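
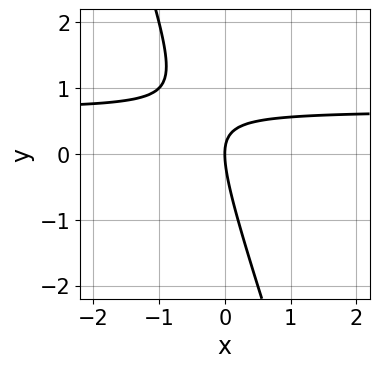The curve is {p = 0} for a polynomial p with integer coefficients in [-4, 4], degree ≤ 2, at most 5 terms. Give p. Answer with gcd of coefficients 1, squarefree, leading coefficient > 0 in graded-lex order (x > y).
3*x*y + y^2 - 2*x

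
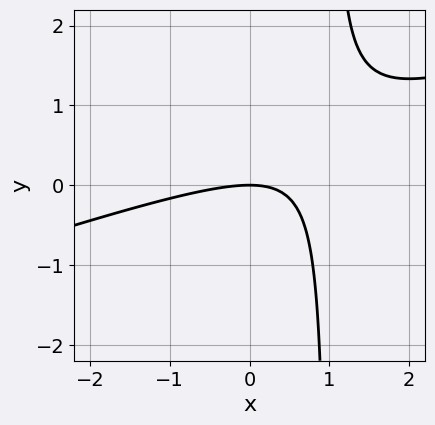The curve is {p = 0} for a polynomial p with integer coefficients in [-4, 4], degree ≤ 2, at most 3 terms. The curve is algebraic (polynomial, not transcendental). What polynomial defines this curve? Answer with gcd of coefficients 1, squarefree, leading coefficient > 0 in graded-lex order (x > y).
1. The degree is 2 — no degree-1 curve has this shape.
2. Checking where it meets the axes: one x-axis crossing is at x = 0; it meets the y-axis at y = 0 (among the integer gridlines).
3. The integer polynomial consistent with all of this is the stated p.

x^2 - 3*x*y + 3*y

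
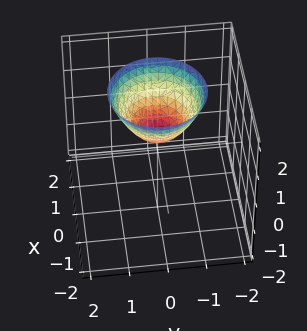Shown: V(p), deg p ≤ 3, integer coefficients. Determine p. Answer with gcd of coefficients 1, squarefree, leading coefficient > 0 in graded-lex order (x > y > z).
1. The degree is 2 — the shape is more complex than any degree-1 surface.
2. Symmetries: rotational symmetry about the z-axis ⇒ p depends on x, y only through x² + y².
3. Reading off the gridlines: it misses every integer gridline on the y-axis; a circular section at z = 2 has radius between 1 and 2; it misses every integer gridline on the x-axis.
4. These observations pin down the coefficients.

2*x^2 + 2*y^2 - 2*z + 1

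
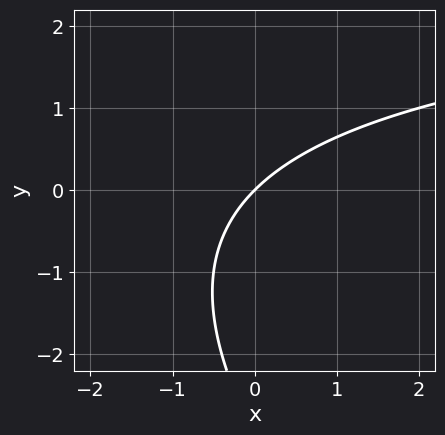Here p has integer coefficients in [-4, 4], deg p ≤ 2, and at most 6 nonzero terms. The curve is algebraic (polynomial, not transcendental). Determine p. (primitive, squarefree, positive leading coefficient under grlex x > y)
Degree: a generic line meets the curve in up to 2 points, so deg p = 2.
From the axis intercepts and sections: one x-axis crossing is at x = 0; it crosses the y-axis at the gridline y = 0.
Fitting integer coefficients to these (and the overall shape) gives p.

x*y + y^2 - 3*x + 3*y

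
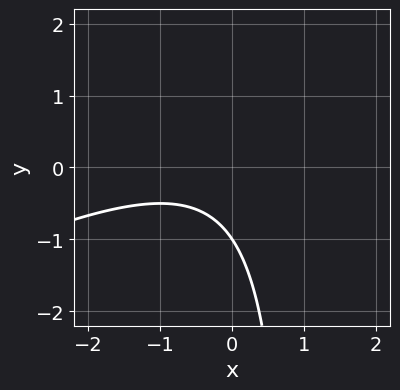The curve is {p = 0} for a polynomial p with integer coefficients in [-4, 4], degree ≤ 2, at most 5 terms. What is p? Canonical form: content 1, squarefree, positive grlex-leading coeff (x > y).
deg p = 2. No degree-1 curve has this shape.
Checking where it meets the axes: it meets the y-axis at y = -1 (among the integer gridlines); it misses every integer gridline on the x-axis.
Together with the visible shape, these determine p as stated.

x^2 - 2*x*y + x + 2*y + 2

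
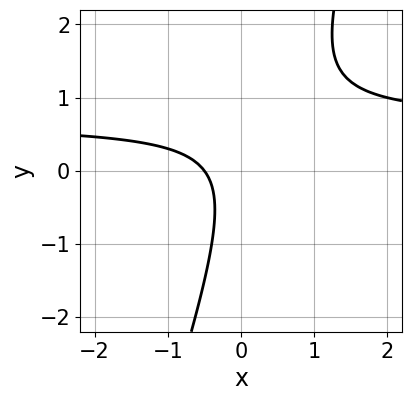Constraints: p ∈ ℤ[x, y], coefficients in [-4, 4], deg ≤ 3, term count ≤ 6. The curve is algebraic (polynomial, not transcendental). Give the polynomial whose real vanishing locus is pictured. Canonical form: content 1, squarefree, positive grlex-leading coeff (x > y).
(a) The degree is 2 — the shape is more complex than any degree-1 curve.
(b) Reading off the gridlines: the curve avoids every integer y-axis point in the box.
(c) Solving for integer coefficients yields p as stated.

3*x*y - y^2 - 2*x - 1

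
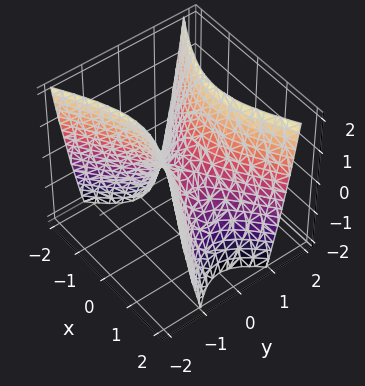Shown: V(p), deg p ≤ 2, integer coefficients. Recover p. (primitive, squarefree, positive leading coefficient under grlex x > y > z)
1. Degree: a hyperbolic paraboloid; a quadric, so deg p = 2.
2. Symmetries: it's symmetric under y → −y, forcing even powers of y; it's symmetric under x → −x, forcing even powers of x.
3. From the visible intercepts: it crosses the y-axis at the gridline y = 0; it crosses the z-axis at the gridline z = 0.
4. These observations pin down the coefficients.

x^2 - 2*y^2 + z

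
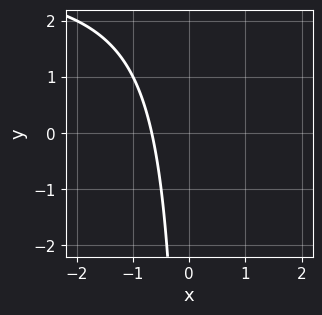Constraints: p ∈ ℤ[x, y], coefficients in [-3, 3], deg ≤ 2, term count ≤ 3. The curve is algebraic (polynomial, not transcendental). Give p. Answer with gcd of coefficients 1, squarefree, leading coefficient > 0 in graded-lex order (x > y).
(a) Degree: the shape is more complex than any degree-1 curve, so deg p = 2.
(b) From the axis intercepts and sections: it misses every integer gridline on the y-axis.
(c) Fitting integer coefficients to these (and the overall shape) gives p.

x*y - 3*x - 2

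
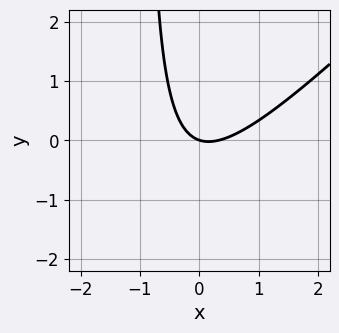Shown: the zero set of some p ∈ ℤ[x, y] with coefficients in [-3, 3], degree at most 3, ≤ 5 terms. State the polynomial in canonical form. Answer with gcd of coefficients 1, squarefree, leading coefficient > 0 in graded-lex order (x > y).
3*x^2 - 3*x*y - x - 3*y

1. The degree is 2 — no degree-1 curve has this shape.
2. Reading off the gridlines: it meets the y-axis at y = 0 (among the integer gridlines); one x-axis crossing is at x = 0.
3. These observations pin down the coefficients.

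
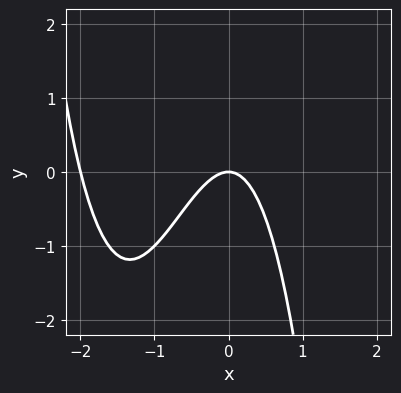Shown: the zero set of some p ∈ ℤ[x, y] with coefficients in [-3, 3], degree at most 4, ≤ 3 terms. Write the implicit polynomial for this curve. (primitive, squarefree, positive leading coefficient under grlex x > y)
x^3 + 2*x^2 + y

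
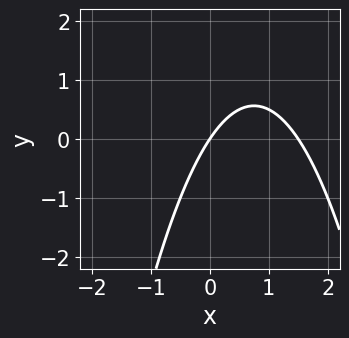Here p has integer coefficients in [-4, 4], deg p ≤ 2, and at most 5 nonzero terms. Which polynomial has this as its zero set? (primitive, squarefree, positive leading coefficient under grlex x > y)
deg p = 2. A generic line meets the curve in up to 2 points.
From the axis intercepts and sections: it crosses the y-axis at the gridline y = 0; it meets the x-axis at x = 0 (among the integer gridlines).
Solving for integer coefficients yields p as stated.

2*x^2 - 3*x + 2*y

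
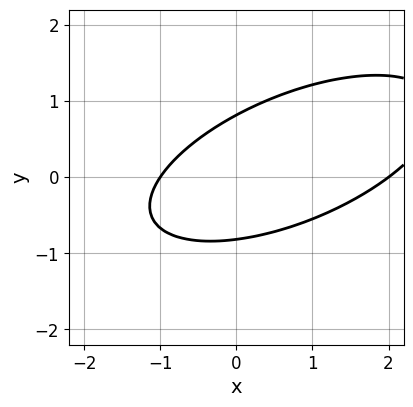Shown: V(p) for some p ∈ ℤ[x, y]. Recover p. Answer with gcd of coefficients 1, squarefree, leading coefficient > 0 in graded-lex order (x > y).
First, the degree is 2 — the shape is more complex than any degree-1 curve.
Then, from the visible intercepts: among the integer gridlines, it crosses the x-axis at x ∈ {-1, 2}.
Finally, together with the visible shape, these determine p as stated.

x^2 - 2*x*y + 3*y^2 - x - 2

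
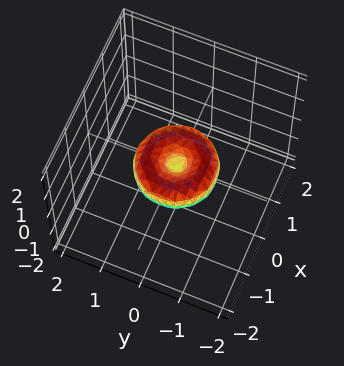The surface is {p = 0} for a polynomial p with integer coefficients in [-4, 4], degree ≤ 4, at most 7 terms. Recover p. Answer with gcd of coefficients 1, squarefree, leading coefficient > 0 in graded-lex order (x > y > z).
2*x^4 + 4*x^2*y^2 + 2*y^4 - 2*x^2 - 2*y^2 + 3*z^2

(a) deg p = 4. No degree-3 surface has this shape.
(b) By symmetry, every cross-section ⟂ z is a circle, so x, y appear only via x² + y².
(c) Against the integer gridlines: among the integer gridlines, it crosses the x-axis at x ∈ {-1, 0, 1}; a circular section at z = 0 has radius exactly 1; among the integer gridlines, it crosses the y-axis at y ∈ {-1, 0, 1}.
(d) These observations pin down the coefficients.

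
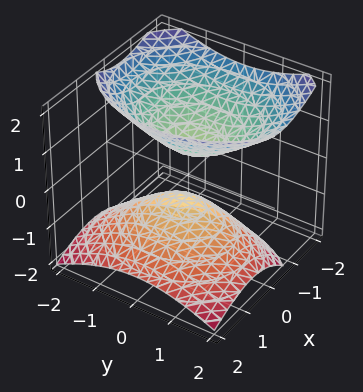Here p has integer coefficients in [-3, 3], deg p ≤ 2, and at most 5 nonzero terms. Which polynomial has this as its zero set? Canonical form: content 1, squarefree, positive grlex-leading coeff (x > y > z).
There are 2 components. They look like related sheets of one shape, so recover p as a whole.
The degree is 2 — the shape is more complex than any degree-1 surface.
From the axis intercepts and sections: no x-intercept at any integer in the box; the surface avoids every integer y-axis point in the box.
Assembling these constraints gives the stated polynomial.

3*x^2 + 2*x*z + 2*y^2 - 3*z^2 + 1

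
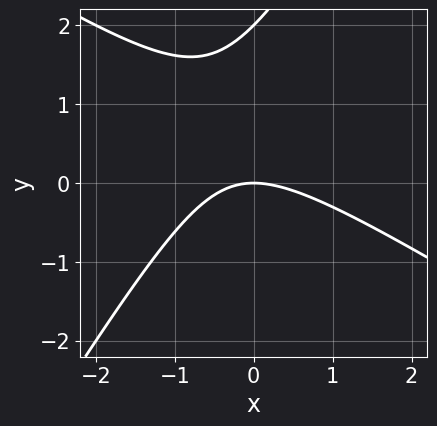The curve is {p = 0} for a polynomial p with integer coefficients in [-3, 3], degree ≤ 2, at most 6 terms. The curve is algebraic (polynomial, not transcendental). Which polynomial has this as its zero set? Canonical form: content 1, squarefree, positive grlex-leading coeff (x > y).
(a) deg p = 2.
(b) From the visible intercepts: the y-axis gridline crossings are at y ∈ {0, 2}; it meets the x-axis at x = 0 (among the integer gridlines).
(c) Putting this together gives p.

x^2 + x*y - y^2 + 2*y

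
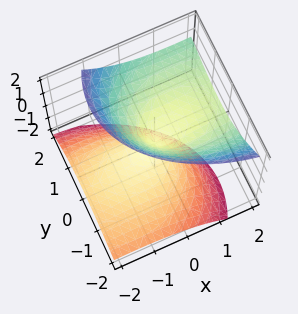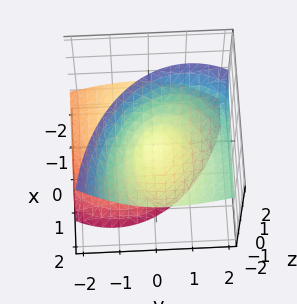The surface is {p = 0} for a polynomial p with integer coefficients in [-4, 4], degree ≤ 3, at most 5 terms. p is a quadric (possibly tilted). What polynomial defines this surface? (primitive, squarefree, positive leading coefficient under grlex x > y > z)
x^2 - 3*x*z + 2*y^2 - 2*y*z - 2*z^2

1. Degree: no degree-1 surface has this shape, so deg p = 2.
2. Reading off the gridlines: it meets the y-axis at y = 0 (among the integer gridlines); it crosses the z-axis at the gridline z = 0; it meets the x-axis at x = 0 (among the integer gridlines).
3. The integer polynomial consistent with all of this is the stated p.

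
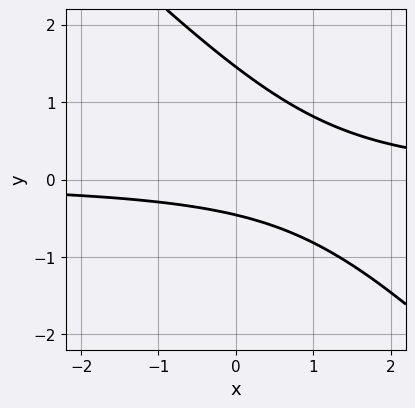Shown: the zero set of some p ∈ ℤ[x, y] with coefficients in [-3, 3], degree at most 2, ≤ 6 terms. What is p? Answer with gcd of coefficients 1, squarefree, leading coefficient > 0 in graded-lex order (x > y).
(a) deg p = 2. A generic line meets the curve in up to 2 points.
(b) From the axis intercepts and sections: the curve avoids every integer x-axis point in the box.
(c) Putting this together gives p.

3*x*y + 3*y^2 - 3*y - 2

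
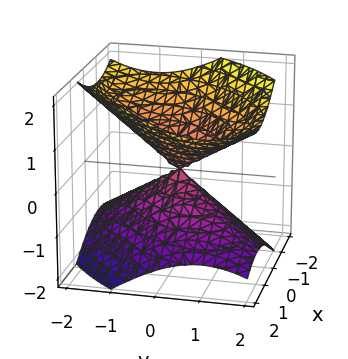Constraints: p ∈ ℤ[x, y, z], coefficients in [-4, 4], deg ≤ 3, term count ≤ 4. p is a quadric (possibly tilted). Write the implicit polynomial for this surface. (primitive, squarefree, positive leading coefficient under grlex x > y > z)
2*x^2 - 2*x*y + 2*y^2 - 3*z^2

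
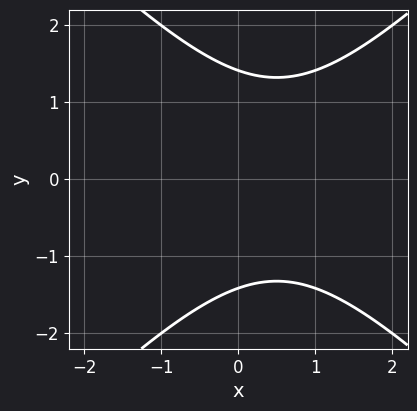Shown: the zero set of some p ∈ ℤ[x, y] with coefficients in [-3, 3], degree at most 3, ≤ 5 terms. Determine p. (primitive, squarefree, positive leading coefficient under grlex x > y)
The degree is 2 — a generic line meets the curve in up to 2 points.
Symmetries: the y ↦ −y reflection is a symmetry, so y appears only in even powers.
Observable constraints: the curve avoids every integer x-axis point in the box.
These observations pin down the coefficients.

x^2 - y^2 - x + 2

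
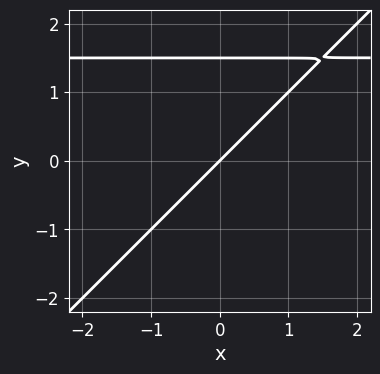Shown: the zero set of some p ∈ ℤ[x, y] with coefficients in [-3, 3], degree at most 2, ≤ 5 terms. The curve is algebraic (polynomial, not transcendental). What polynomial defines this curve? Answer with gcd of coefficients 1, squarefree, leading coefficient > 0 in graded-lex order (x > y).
The degree is 2 — a generic line meets the curve in up to 2 points.
Against the integer gridlines: it crosses the y-axis at the gridline y = 0; it meets the x-axis at x = 0 (among the integer gridlines).
Putting this together gives p.

2*x*y - 2*y^2 - 3*x + 3*y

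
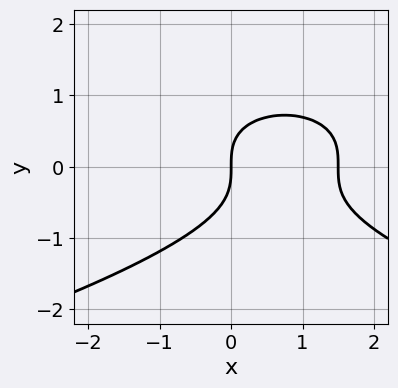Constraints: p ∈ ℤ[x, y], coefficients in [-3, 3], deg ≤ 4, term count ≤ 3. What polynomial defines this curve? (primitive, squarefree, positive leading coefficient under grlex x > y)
1. Degree: the shape is more complex than any degree-2 curve, so deg p = 3.
2. Reading off the gridlines: it meets the y-axis at y = 0 (among the integer gridlines); it crosses the x-axis at the gridline x = 0.
3. Putting this together gives p.

3*y^3 + 2*x^2 - 3*x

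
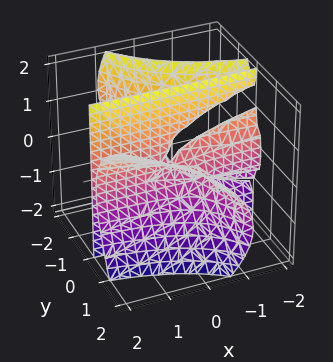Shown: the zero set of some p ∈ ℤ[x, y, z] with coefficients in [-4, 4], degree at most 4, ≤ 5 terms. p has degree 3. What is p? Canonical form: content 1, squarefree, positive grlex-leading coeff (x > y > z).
The picture has 2 separate pieces.
Degree: no degree-2 surface has this shape, so deg p = 3.
From the visible intercepts: every point of the x-axis in the box is on the surface; the visible z-axis segment lies entirely on the surface.
Together with the visible shape, these determine p as stated.

3*x*y^2 + y^3 - 2*y^2*z - 2*y*z^2 - x*y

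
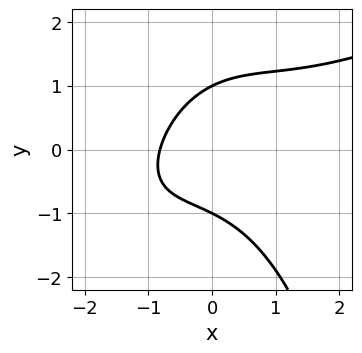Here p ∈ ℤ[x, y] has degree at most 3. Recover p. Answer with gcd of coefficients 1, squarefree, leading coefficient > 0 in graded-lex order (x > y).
x^3 - 2*x^2*y - 3*y^2 + 3*x + 3

1. The degree is 3 — a generic line meets the curve in up to 3 points.
2. Against the integer gridlines: the y-axis gridline crossings are at y ∈ {-1, 1}.
3. Putting this together gives p.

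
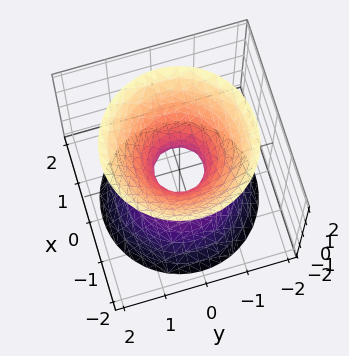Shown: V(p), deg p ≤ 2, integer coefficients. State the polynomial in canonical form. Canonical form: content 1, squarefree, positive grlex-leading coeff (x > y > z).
1. Degree: no degree-1 surface has this shape, so deg p = 2.
2. By symmetry, the surface is invariant under rotation about z: p = q(x² + y², z).
3. Reading off the gridlines: no z-intercept at any integer in the box; a circular section at z = 2 has radius between 1 and 2.
4. Together with the visible shape, these determine p as stated.

3*x^2 + 3*y^2 - 2*z^2 - 1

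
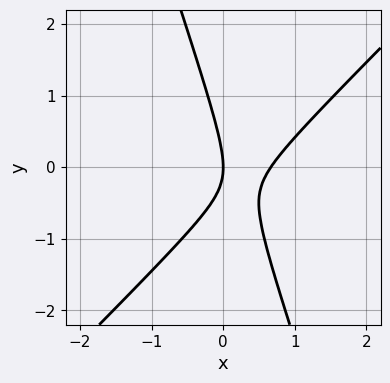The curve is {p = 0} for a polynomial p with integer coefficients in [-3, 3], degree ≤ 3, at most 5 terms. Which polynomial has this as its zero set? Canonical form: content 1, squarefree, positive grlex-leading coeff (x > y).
3*x^2 - 2*x*y - y^2 - 2*x

1. deg p = 2. A generic line meets the curve in up to 2 points.
2. From the axis intercepts and sections: it meets the x-axis at x = 0 (among the integer gridlines); one y-axis crossing is at y = 0.
3. Together with the visible shape, these determine p as stated.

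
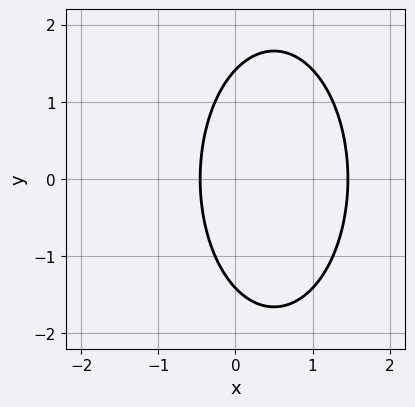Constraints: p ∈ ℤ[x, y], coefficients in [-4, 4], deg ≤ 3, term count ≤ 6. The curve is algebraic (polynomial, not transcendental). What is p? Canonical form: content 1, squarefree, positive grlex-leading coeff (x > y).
3*x^2 + y^2 - 3*x - 2

First, degree: a generic line meets the curve in up to 2 points, so deg p = 2.
Next, symmetries: mirror symmetry y ↦ −y ⇒ only even powers of y.
Finally, matching integer coefficients to the picture gives p.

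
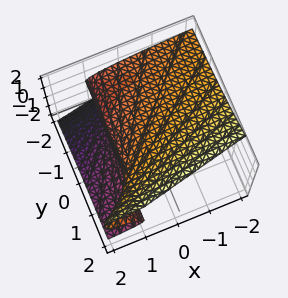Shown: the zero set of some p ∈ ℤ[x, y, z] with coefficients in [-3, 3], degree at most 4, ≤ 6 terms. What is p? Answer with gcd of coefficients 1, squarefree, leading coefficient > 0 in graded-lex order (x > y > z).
First, deg p = 3. A generic line meets the surface in up to 3 points.
Next, reading off the gridlines: one x-axis crossing is at x = 1; the surface avoids every integer y-axis point in the box.
Finally, assembling these constraints gives the stated polynomial. Check: (0, 0, 1) on the z-axis lies on the surface, and p(0, 0, 1) = 0. ✓

y*z^2 - z^3 - x + 1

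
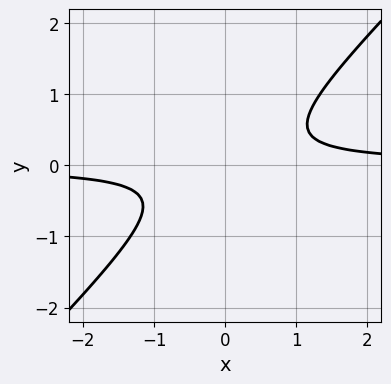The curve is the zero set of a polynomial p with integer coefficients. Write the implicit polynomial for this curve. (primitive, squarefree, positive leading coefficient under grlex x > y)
1. deg p = 2. The shape is more complex than any degree-1 curve.
2. Reading off the gridlines: the curve avoids every integer y-axis point in the box; the curve avoids every integer x-axis point in the box.
3. Solving for integer coefficients yields p as stated.

3*x*y - 3*y^2 - 1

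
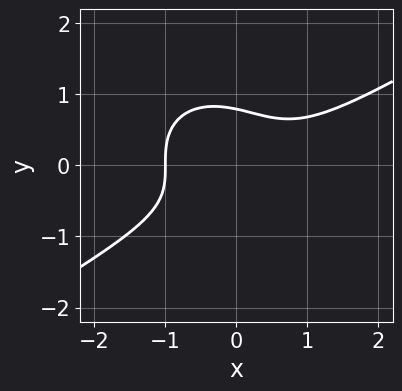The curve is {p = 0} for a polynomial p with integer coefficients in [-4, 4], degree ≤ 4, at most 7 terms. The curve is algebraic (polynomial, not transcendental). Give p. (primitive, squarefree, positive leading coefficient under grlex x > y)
x^3 - x^2*y - 2*y^3 - x*y + 1

1. Degree: a generic line meets the curve in up to 3 points, so deg p = 3.
2. Observable constraints: it crosses the x-axis at the gridline x = -1.
3. The integer polynomial consistent with all of this is the stated p.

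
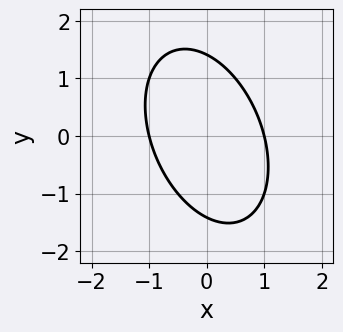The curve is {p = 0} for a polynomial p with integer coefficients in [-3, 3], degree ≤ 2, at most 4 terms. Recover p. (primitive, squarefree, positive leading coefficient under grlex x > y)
deg p = 2. No degree-1 curve has this shape.
Observable constraints: the x-axis gridline crossings are at x ∈ {-1, 1}.
Solving for integer coefficients yields p as stated.

2*x^2 + x*y + y^2 - 2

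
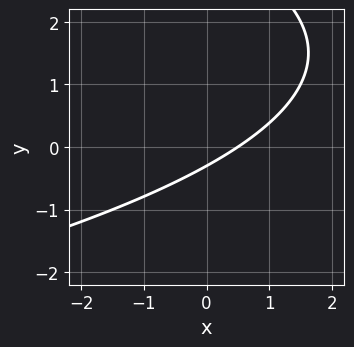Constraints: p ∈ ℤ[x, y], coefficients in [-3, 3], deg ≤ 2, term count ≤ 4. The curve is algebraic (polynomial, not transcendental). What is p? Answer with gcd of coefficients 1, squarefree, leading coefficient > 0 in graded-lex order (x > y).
y^2 + 2*x - 3*y - 1

deg p = 2. No degree-1 curve has this shape.
Solving for integer coefficients yields p as stated.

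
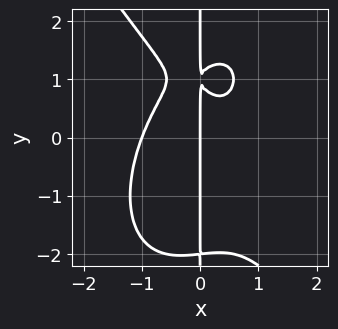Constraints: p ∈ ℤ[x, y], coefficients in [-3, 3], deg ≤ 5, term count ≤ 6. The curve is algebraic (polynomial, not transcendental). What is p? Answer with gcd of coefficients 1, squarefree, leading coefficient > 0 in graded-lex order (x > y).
(a) The degree is 4 — the shape is more complex than any degree-3 curve.
(b) From the visible intercepts: the visible y-axis segment lies entirely on the curve; among the integer gridlines, it crosses the x-axis at x ∈ {-1, 0}.
(c) Matching integer coefficients to the picture gives p.

3*x^4 + x*y^3 - x^2 - 3*x*y + 2*x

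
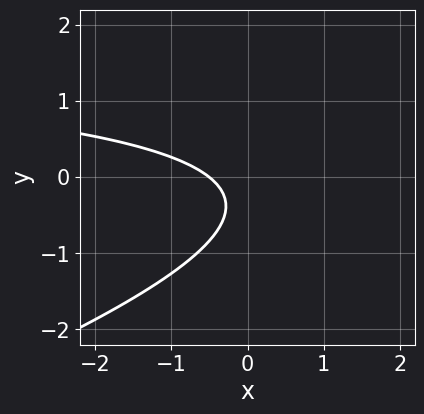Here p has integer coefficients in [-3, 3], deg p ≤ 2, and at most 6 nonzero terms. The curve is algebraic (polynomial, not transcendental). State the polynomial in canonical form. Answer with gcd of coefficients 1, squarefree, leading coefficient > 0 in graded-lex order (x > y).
x*y - 3*y^2 - 2*x - 2*y - 1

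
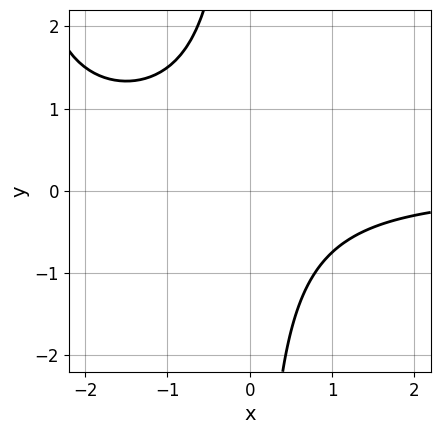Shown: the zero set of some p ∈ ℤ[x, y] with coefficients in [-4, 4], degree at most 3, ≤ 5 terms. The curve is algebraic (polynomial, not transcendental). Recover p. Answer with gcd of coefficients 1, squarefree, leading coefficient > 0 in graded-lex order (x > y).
x^2*y + 3*x*y + 3

1. Degree: no degree-2 curve has this shape, so deg p = 3.
2. Reading off the gridlines: the curve avoids every integer y-axis point in the box; the curve avoids every integer x-axis point in the box.
3. Matching integer coefficients to the picture gives p.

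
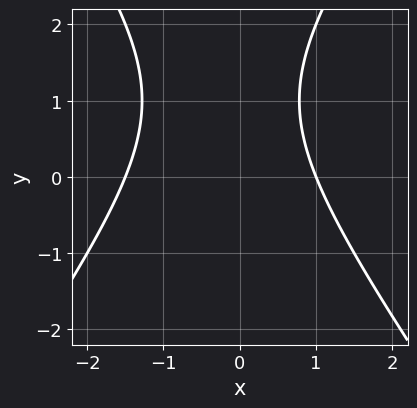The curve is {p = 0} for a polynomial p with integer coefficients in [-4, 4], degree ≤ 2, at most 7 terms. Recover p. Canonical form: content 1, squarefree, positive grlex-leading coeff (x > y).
deg p = 2. No degree-1 curve has this shape.
Reading off the gridlines: it meets the x-axis at x = 1 (among the integer gridlines); the curve avoids every integer y-axis point in the box.
Solving for integer coefficients yields p as stated.

2*x^2 - y^2 + x + 2*y - 3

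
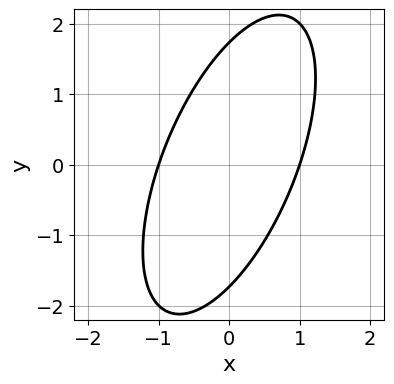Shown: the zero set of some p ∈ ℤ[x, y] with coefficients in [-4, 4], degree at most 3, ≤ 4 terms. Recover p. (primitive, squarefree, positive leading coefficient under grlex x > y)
3*x^2 - 2*x*y + y^2 - 3

(a) The degree is 2 — the shape is more complex than any degree-1 curve.
(b) Reading off the gridlines: among the integer gridlines, it crosses the x-axis at x ∈ {-1, 1}.
(c) Fitting integer coefficients to these (and the overall shape) gives p.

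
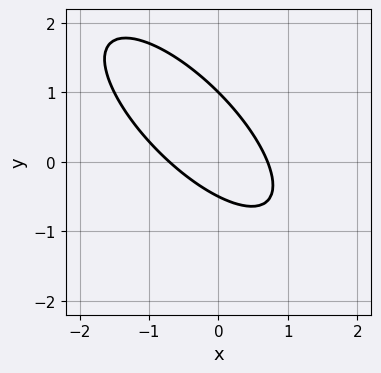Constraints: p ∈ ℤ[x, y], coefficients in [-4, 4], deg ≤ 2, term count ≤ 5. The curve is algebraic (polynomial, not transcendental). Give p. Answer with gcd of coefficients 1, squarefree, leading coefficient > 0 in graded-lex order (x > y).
2*x^2 + 3*x*y + 2*y^2 - y - 1

Degree: a generic line meets the curve in up to 2 points, so deg p = 2.
From the visible intercepts: it meets the y-axis at y = 1 (among the integer gridlines).
Putting this together gives p.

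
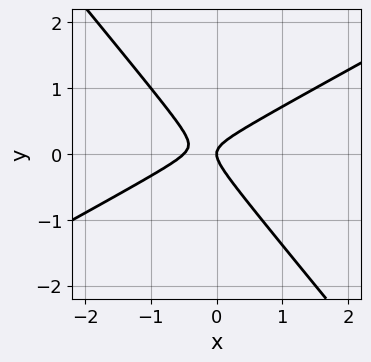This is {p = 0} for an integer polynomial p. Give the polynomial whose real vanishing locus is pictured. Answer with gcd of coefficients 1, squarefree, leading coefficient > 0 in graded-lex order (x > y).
Degree: no degree-1 curve has this shape, so deg p = 2.
From the visible intercepts: it meets the y-axis at y = 0 (among the integer gridlines); it meets the x-axis at x = 0 (among the integer gridlines).
Matching integer coefficients to the picture gives p.

2*x^2 - 2*x*y - 3*y^2 + x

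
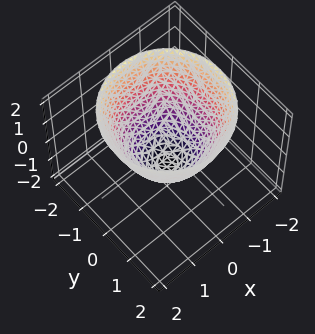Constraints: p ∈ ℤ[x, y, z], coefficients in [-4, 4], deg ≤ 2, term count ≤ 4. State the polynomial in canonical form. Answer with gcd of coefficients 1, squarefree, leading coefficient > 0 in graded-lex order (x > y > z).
1. Degree: no degree-1 surface has this shape, so deg p = 2.
2. Symmetries: rotational symmetry about the z-axis ⇒ p depends on x, y only through x² + y².
3. From the visible intercepts: one z-axis crossing is at z = -1; among the integer gridlines, it crosses the y-axis at y ∈ {-1, 1}.
4. Fitting integer coefficients to these (and the overall shape) gives p. Check: (-1, 0, 0) on the x-axis lies on the surface, and p(-1, 0, 0) = 0. ✓

x^2 + y^2 - z - 1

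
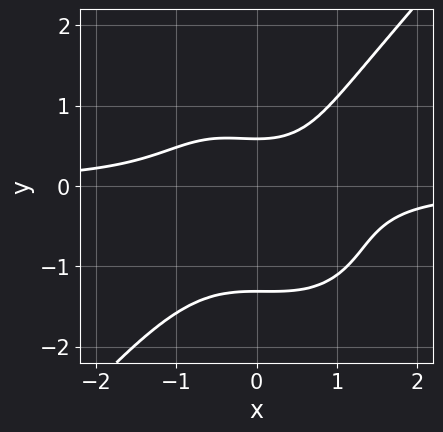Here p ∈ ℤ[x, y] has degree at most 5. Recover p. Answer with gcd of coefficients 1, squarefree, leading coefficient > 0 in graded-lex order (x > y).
3*x^3*y - 2*y^4 + x^2 - 3*y + 2

1. deg p = 4. The shape is more complex than any degree-3 curve.
2. Against the integer gridlines: it misses every integer gridline on the x-axis.
3. Fitting integer coefficients to these (and the overall shape) gives p.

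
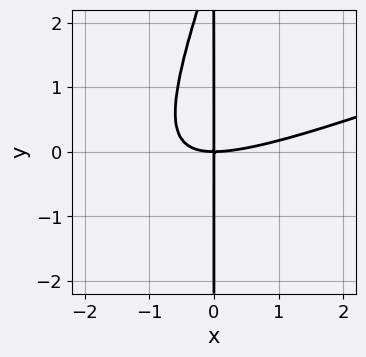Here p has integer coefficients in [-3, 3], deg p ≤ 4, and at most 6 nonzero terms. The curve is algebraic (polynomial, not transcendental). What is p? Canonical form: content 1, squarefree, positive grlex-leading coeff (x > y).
x^3 - 3*x^2*y + x*y^2 - 3*x*y

(a) The degree is 3 — a generic line meets the curve in up to 3 points.
(b) Reading off the gridlines: it meets the x-axis at x = 0 (among the integer gridlines); the visible y-axis segment lies entirely on the curve.
(c) Together with the visible shape, these determine p as stated.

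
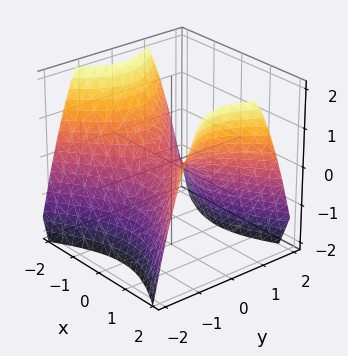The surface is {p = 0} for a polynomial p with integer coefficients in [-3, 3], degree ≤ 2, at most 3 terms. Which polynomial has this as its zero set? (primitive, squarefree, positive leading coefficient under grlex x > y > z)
First, the degree is 2 — a saddle surface; a quadric.
Next, symmetries: it's symmetric under x → −x, forcing even powers of x; it's symmetric under y → −y, forcing even powers of y.
Then, from the axis intercepts and sections: one x-axis crossing is at x = 0; one y-axis crossing is at y = 0; one z-axis crossing is at z = 0.
Finally, putting this together gives p.

2*x^2 - 3*y^2 - 3*z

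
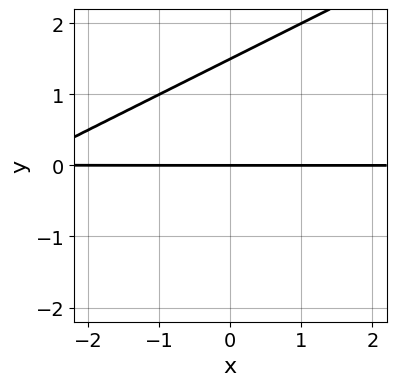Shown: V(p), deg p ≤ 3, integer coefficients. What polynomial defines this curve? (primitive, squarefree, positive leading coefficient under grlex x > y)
First, the degree is 2 — no degree-1 curve has this shape.
Then, against the integer gridlines: the visible x-axis segment lies entirely on the curve; one y-axis crossing is at y = 0.
Finally, matching integer coefficients to the picture gives p.

x*y - 2*y^2 + 3*y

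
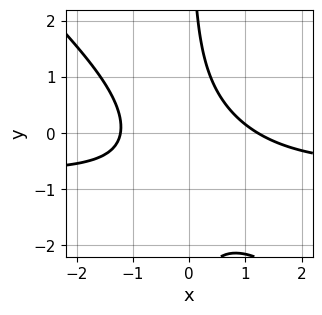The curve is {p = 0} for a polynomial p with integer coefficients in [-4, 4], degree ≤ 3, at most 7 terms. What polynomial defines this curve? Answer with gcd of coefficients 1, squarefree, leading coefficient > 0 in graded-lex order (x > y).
1. Degree: the shape is more complex than any degree-2 curve, so deg p = 3.
2. Observable constraints: the curve avoids every integer y-axis point in the box.
3. Assembling these constraints gives the stated polynomial.

3*x^2*y + 3*x*y^2 + 2*x^2 + 3*x*y - 3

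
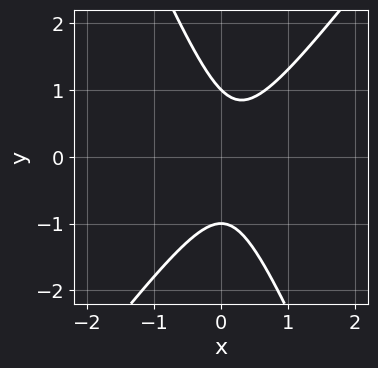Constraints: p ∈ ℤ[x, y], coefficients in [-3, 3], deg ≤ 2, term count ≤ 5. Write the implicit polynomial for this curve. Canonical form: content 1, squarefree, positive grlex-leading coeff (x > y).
3*x^2 - x*y - y^2 - x + 1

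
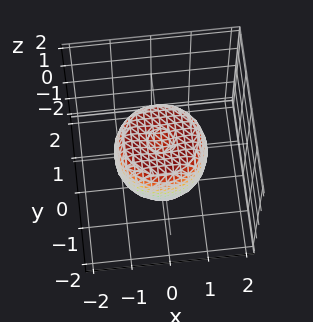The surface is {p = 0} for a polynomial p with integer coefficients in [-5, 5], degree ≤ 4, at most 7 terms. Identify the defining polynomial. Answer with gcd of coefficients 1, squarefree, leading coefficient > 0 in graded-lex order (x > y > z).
1. Degree: the shape is more complex than any degree-3 surface, so deg p = 4.
2. Symmetries: rotational symmetry about the z-axis ⇒ p depends on x, y only through x² + y².
3. Against the integer gridlines: a circular section at z = 0 has radius between 1 and 2.
4. Assembling these constraints gives the stated polynomial.

2*x^4 + 4*x^2*y^2 + 2*y^4 - 2*x^2 - 2*y^2 + 2*z^2 - 1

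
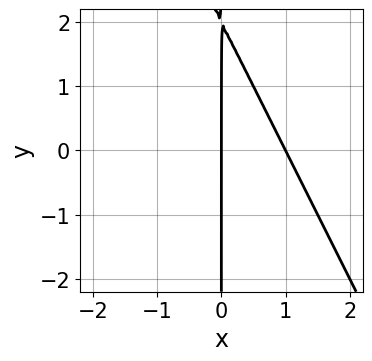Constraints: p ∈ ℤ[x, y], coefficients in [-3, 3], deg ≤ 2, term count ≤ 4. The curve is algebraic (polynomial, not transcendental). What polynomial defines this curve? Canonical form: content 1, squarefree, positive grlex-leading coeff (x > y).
2*x^2 + x*y - 2*x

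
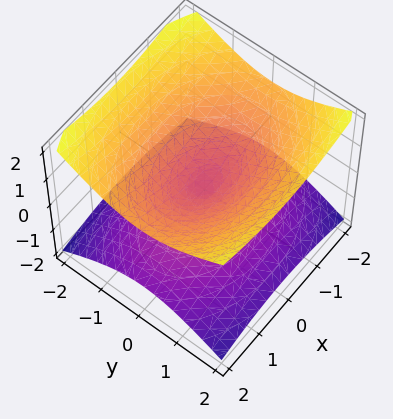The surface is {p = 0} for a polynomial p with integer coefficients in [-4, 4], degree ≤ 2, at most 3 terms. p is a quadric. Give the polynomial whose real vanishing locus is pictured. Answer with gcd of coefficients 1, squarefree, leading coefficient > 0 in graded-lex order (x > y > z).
x^2 + 2*y^2 - 3*z^2

deg p = 2.
Symmetries: the z ↦ −z reflection is a symmetry, so z appears only in even powers; mirror symmetry y ↦ −y ⇒ only even powers of y; mirror symmetry x ↦ −x ⇒ only even powers of x.
From the visible intercepts: one x-axis crossing is at x = 0; it meets the y-axis at y = 0 (among the integer gridlines); one z-axis crossing is at z = 0.
The integer polynomial consistent with all of this is the stated p.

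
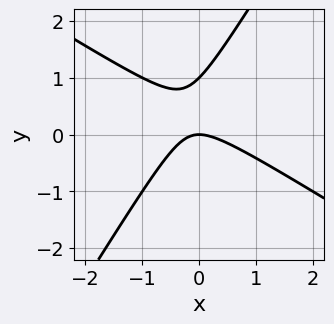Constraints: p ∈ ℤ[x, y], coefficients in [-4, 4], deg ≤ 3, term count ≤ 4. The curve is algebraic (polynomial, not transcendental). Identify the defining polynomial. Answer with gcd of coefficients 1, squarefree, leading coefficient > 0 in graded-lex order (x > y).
x^2 + x*y - y^2 + y

(a) Degree: no degree-1 curve has this shape, so deg p = 2.
(b) From the visible intercepts: the y-axis gridline crossings are at y ∈ {0, 1}; one x-axis crossing is at x = 0.
(c) These observations pin down the coefficients.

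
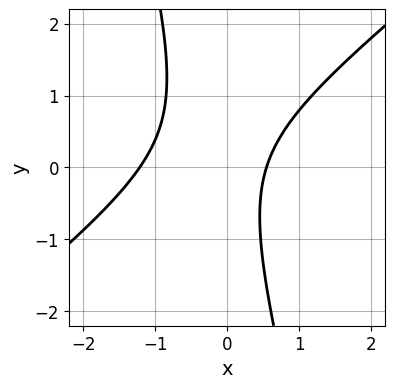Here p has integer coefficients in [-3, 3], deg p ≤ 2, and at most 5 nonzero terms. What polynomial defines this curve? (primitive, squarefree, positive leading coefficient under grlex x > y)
3*x^2 - 3*x*y - y^2 + 2*x - 2

Degree: no degree-1 curve has this shape, so deg p = 2.
Observable constraints: the curve avoids every integer y-axis point in the box.
Fitting integer coefficients to these (and the overall shape) gives p.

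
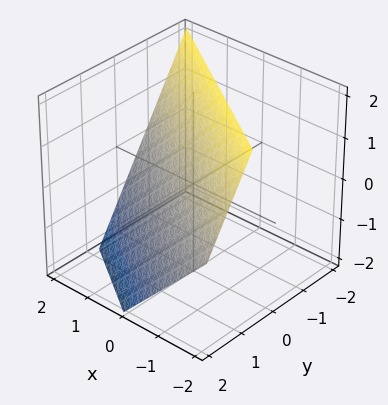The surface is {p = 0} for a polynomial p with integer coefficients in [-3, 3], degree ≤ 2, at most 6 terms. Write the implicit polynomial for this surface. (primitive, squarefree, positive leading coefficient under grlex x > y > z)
First, the degree is 1 — the surface is flat (a plane).
Next, reading off the gridlines: it meets the x-axis at x = 1 (among the integer gridlines); one z-axis crossing is at z = 1.
Finally, solving for integer coefficients yields p as stated.

2*x + 3*y + 2*z - 2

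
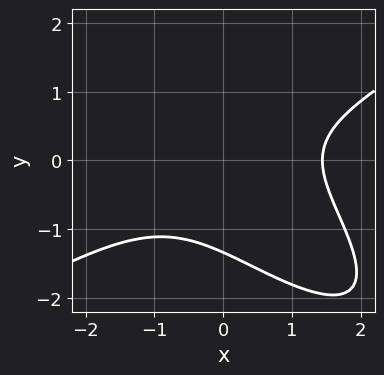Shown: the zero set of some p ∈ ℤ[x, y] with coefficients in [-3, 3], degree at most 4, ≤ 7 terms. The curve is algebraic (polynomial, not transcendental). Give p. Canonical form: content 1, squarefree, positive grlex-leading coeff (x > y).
(a) Degree: the shape is more complex than any degree-2 curve, so deg p = 3.
(b) The integer polynomial consistent with all of this is the stated p.

x^3 - 2*x*y^2 - 2*y^3 - y^2 - 3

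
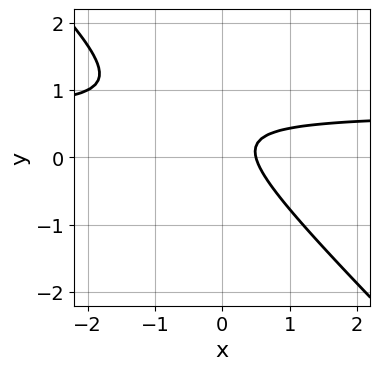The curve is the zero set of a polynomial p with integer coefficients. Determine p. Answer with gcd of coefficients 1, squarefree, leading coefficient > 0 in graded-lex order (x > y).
The degree is 2 — no degree-1 curve has this shape.
Observable constraints: no y-intercept at any integer in the box.
Together with the visible shape, these determine p as stated.

3*x*y + 3*y^2 - 2*x - 2*y + 1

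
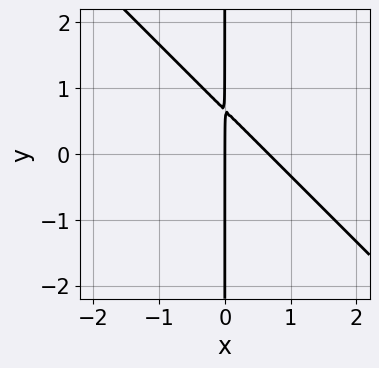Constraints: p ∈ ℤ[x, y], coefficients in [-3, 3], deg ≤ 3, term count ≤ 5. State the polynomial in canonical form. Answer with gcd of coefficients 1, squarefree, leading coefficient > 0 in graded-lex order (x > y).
1. Degree: a generic line meets the curve in up to 2 points, so deg p = 2.
2. Reading off the gridlines: the visible y-axis segment lies entirely on the curve; it crosses the x-axis at the gridline x = 0.
3. Solving for integer coefficients yields p as stated.

3*x^2 + 3*x*y - 2*x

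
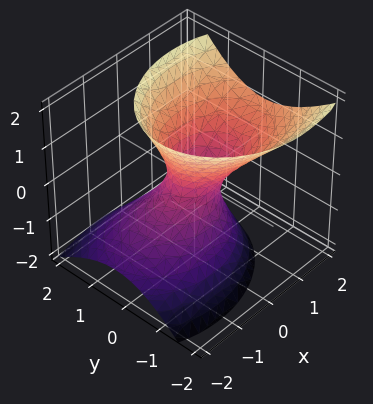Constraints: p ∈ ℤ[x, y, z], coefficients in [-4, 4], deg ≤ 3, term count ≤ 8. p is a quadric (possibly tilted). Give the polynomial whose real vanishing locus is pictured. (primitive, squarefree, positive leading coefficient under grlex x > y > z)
2*x^2 - 2*x*z + 3*y^2 + y*z - 2*z^2 - 1

(a) deg p = 2.
(b) Against the integer gridlines: no z-intercept at any integer in the box.
(c) Putting this together gives p.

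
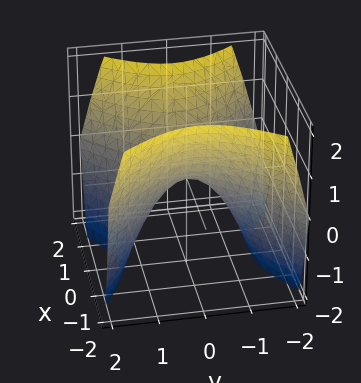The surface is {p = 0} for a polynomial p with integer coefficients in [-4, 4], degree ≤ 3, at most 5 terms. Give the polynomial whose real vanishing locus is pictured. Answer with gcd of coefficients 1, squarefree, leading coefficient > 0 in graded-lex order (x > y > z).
x^2 - y^2 - z

1. Degree: a hyperbolic paraboloid; a quadric, so deg p = 2.
2. Symmetries: mirror symmetry x ↦ −x ⇒ only even powers of x; it's symmetric under y → −y, forcing even powers of y.
3. Against the integer gridlines: it meets the y-axis at y = 0 (among the integer gridlines); it crosses the x-axis at the gridline x = 0.
4. Together with the visible shape, these determine p as stated.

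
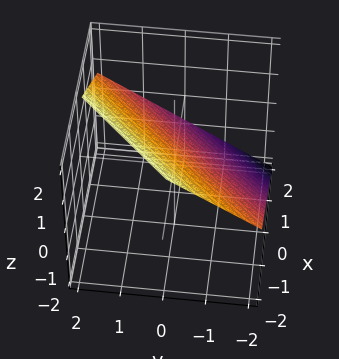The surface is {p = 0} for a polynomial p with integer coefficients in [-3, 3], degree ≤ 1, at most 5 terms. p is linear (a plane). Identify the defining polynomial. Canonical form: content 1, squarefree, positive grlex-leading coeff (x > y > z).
2*x - 2*y + 3*z - 2

First, the degree is 1 — the surface is flat (a plane).
Then, from the axis intercepts and sections: one y-axis crossing is at y = -1; one x-axis crossing is at x = 1.
Finally, fitting integer coefficients to these (and the overall shape) gives p.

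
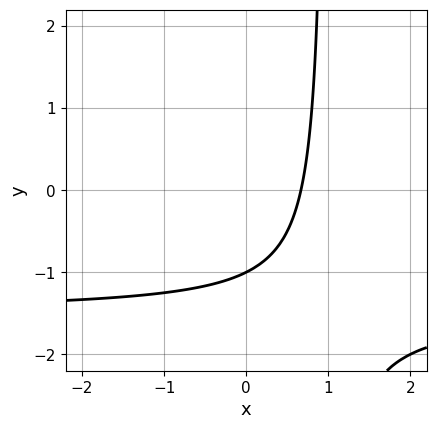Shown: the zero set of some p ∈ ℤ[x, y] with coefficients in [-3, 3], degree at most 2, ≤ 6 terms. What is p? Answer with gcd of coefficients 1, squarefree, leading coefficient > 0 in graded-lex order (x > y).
First, deg p = 2. A generic line meets the curve in up to 2 points.
Next, reading off the gridlines: one y-axis crossing is at y = -1.
Finally, these observations pin down the coefficients.

2*x*y + 3*x - 2*y - 2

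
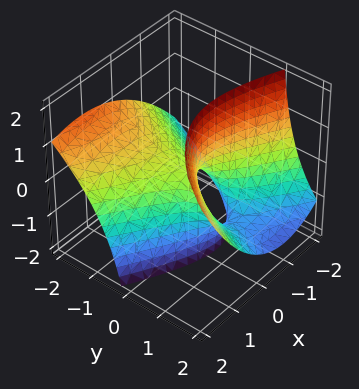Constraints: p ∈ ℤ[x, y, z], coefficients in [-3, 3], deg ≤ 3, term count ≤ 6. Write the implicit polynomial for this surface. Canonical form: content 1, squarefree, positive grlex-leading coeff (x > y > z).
Degree: a generic line meets the surface in up to 2 points, so deg p = 2.
Reading off the gridlines: it meets the x-axis at x = 0 (among the integer gridlines); it crosses the y-axis at the gridline y = 0.
These observations pin down the coefficients.

x^2 + x*y - y^2 - 2*y*z + z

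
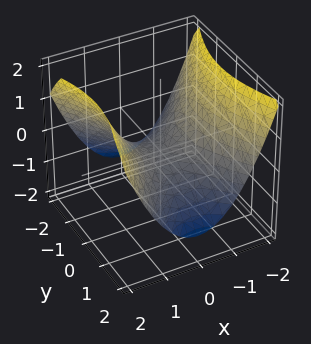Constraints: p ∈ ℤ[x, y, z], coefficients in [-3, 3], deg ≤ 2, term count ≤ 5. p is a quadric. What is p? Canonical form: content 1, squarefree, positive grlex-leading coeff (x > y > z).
First, degree: a saddle surface; a quadric, so deg p = 2.
Next, symmetries: it's symmetric under y → −y, forcing even powers of y; mirror symmetry x ↦ −x ⇒ only even powers of x.
Then, against the integer gridlines: one x-axis crossing is at x = 0; it meets the z-axis at z = 0 (among the integer gridlines); it crosses the y-axis at the gridline y = 0.
Finally, solving for integer coefficients yields p as stated.

2*x^2 - y^2 - 3*z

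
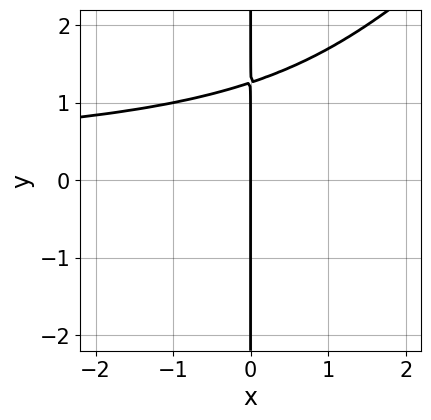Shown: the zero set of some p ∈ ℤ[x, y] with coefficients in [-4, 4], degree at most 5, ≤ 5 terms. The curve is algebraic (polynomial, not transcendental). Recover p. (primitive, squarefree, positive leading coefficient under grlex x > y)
x^2*y^2 - x*y^3 + 2*x

(a) Degree: a generic line meets the curve in up to 4 points, so deg p = 4.
(b) Against the integer gridlines: every point of the y-axis in the box is on the curve; it crosses the x-axis at the gridline x = 0.
(c) Fitting integer coefficients to these (and the overall shape) gives p.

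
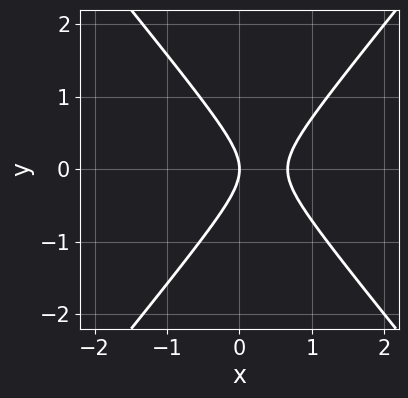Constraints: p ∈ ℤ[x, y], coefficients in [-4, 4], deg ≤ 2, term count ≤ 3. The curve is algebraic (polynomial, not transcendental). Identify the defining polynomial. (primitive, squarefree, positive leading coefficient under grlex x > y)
3*x^2 - 2*y^2 - 2*x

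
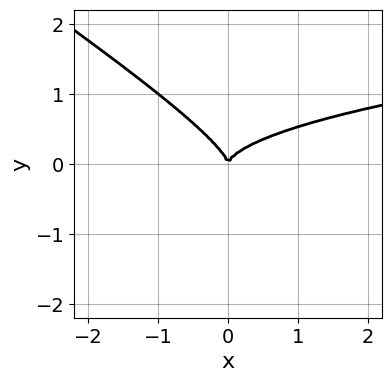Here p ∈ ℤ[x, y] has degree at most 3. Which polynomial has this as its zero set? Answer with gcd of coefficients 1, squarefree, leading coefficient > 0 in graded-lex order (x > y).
2*x*y^2 + 3*y^3 - x^2

1. The degree is 3 — a generic line meets the curve in up to 3 points.
2. From the visible intercepts: it crosses the x-axis at the gridline x = 0; it crosses the y-axis at the gridline y = 0.
3. Putting this together gives p.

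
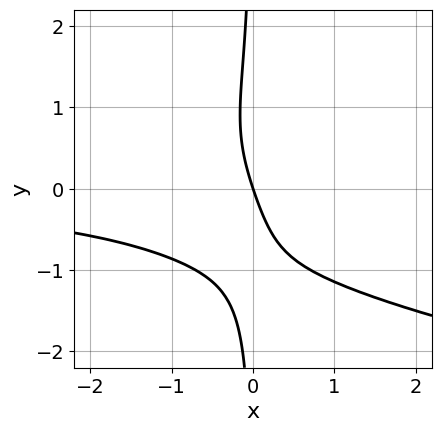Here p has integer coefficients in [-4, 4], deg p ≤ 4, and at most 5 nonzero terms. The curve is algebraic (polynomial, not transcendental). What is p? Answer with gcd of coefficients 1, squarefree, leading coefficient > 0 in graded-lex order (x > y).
First, degree: the shape is more complex than any degree-3 curve, so deg p = 4.
Then, from the axis intercepts and sections: it crosses the x-axis at the gridline x = 0; it meets the y-axis at y = 0 (among the integer gridlines).
Finally, these observations pin down the coefficients.

2*x*y^3 - 2*x^2*y + x*y + 3*x + y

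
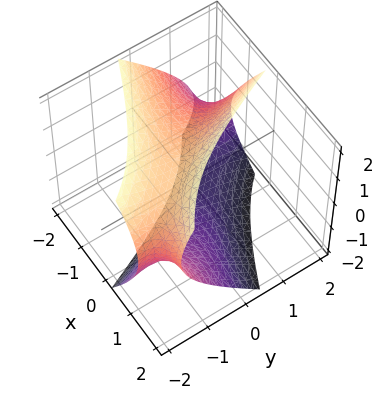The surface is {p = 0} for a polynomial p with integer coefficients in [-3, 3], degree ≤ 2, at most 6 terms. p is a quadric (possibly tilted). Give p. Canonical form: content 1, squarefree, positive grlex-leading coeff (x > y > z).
The degree is 2 — no degree-1 surface has this shape.
From the axis intercepts and sections: it misses every integer gridline on the x-axis; no y-intercept at any integer in the box.
Together with the visible shape, these determine p as stated.

x^2 + 3*x*y + x*z + y^2 - z^2 + 2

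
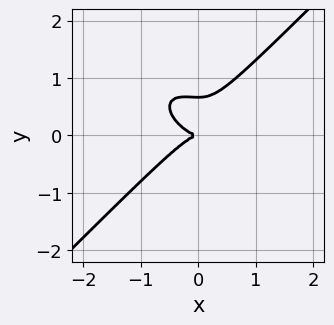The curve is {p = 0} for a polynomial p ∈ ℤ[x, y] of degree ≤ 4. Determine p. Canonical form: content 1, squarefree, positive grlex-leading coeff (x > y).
Degree: a generic line meets the curve in up to 3 points, so deg p = 3.
Observable constraints: one x-axis crossing is at x = 0; one y-axis crossing is at y = 0.
Fitting integer coefficients to these (and the overall shape) gives p.

2*x^3 + x^2*y - 3*y^3 + 2*y^2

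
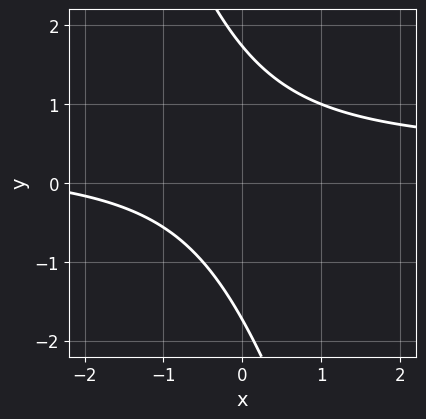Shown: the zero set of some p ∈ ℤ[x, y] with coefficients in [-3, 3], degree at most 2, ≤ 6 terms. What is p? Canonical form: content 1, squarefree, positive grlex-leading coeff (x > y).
3*x*y + y^2 - x - 3

deg p = 2.
Against the integer gridlines: the curve avoids every integer x-axis point in the box.
Putting this together gives p.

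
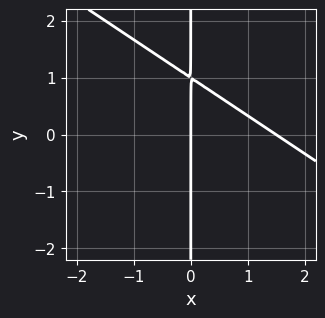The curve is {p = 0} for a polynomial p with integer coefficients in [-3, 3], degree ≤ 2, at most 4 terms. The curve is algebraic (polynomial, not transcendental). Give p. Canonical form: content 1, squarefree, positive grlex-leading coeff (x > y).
First, the degree is 2 — the shape is more complex than any degree-1 curve.
Next, from the axis intercepts and sections: it crosses the x-axis at the gridline x = 0; every point of the y-axis in the box is on the curve.
Finally, solving for integer coefficients yields p as stated.

2*x^2 + 3*x*y - 3*x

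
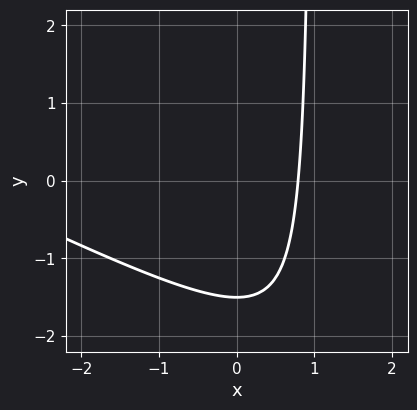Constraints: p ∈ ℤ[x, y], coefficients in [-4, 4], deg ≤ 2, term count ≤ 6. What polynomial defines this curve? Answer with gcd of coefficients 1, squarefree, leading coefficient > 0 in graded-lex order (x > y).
x^2 + 2*x*y + 3*x - 2*y - 3

First, the degree is 2 — no degree-1 curve has this shape.
Finally, solving for integer coefficients yields p as stated.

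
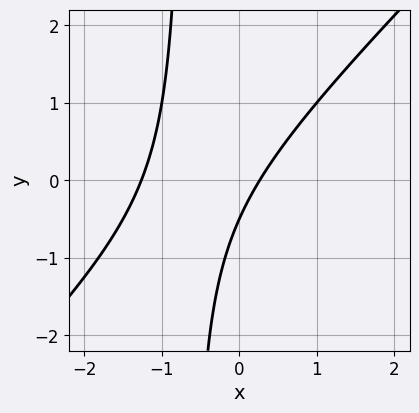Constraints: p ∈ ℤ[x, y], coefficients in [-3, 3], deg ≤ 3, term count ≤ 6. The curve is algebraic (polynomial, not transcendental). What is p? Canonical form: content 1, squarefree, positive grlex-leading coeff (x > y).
3*x^2 - 3*x*y + 3*x - 2*y - 1

1. The degree is 2 — the shape is more complex than any degree-1 curve.
2. Matching integer coefficients to the picture gives p.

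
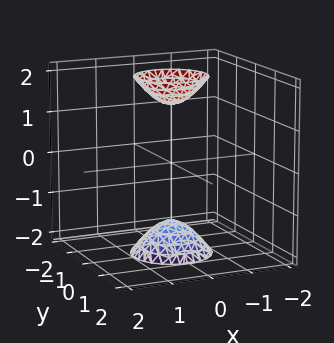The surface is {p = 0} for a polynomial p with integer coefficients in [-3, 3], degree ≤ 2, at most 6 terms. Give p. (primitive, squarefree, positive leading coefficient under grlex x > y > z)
First, I count 2 distinct pieces.
Next, deg p = 2.
Next, by symmetry, the z-axis is an axis of rotation, so x and y enter only as x² + y².
Then, observable constraints: it misses every integer gridline on the y-axis; the surface avoids every integer x-axis point in the box; a circular section at z = -2 has radius between 0 and 1.
Finally, matching integer coefficients to the picture gives p.

3*x^2 + 3*y^2 - z^2 + 2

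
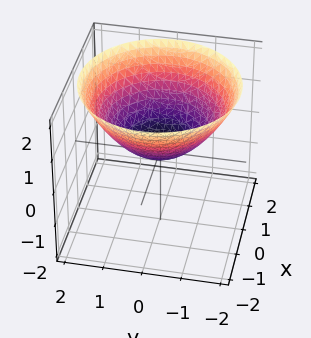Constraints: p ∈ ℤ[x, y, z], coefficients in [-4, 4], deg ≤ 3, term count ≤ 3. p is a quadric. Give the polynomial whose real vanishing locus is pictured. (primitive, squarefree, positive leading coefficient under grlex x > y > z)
x^2 + y^2 - 2*z

Degree: a paraboloid; a quadric, so deg p = 2.
Symmetries: rotational symmetry about the z-axis ⇒ p depends on x, y only through x² + y².
From the axis intercepts and sections: it meets the z-axis at z = 0 (among the integer gridlines); a circular section at z = 1 has radius between 1 and 2.
Fitting integer coefficients to these (and the overall shape) gives p.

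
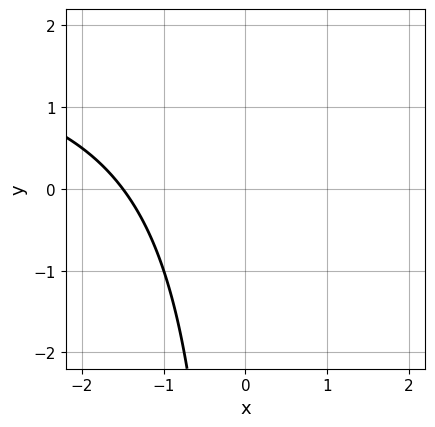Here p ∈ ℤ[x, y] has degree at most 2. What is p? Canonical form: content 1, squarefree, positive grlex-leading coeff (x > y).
deg p = 2. No degree-1 curve has this shape.
From the visible intercepts: no y-intercept at any integer in the box.
Fitting integer coefficients to these (and the overall shape) gives p.

x*y - 2*x - 3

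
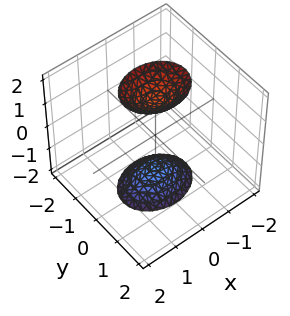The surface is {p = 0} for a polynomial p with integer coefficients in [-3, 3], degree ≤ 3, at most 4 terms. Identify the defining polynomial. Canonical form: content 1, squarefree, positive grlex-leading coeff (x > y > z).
2*x^2 + 3*y^2 - z^2 + 2

1. The picture has 2 separate pieces.
2. Degree: two separate bowl-shaped sheets opening away from each other; a quadric, so deg p = 2.
3. Symmetries: mirror symmetry x ↦ −x ⇒ only even powers of x; the y ↦ −y reflection is a symmetry, so y appears only in even powers; mirror symmetry z ↦ −z ⇒ only even powers of z.
4. From the visible intercepts: the surface avoids every integer y-axis point in the box; no x-intercept at any integer in the box.
5. Fitting integer coefficients to these (and the overall shape) gives p.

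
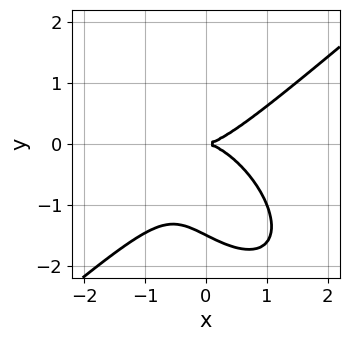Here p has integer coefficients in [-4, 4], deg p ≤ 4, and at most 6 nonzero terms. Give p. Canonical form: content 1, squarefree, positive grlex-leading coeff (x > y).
2*x^3 - x*y^2 - 2*y^3 - 3*y^2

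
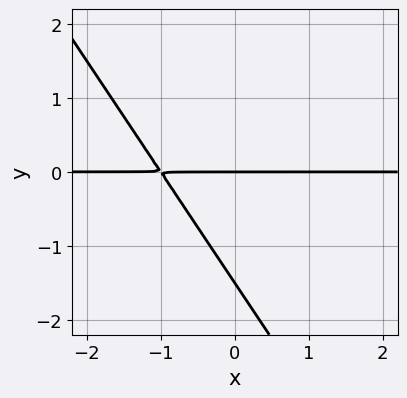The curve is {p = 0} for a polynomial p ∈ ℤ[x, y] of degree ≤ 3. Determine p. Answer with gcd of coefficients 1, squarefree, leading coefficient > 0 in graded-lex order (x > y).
1. Degree: a generic line meets the curve in up to 2 points, so deg p = 2.
2. From the visible intercepts: it crosses the y-axis at the gridline y = 0; every point of the x-axis in the box is on the curve.
3. Solving for integer coefficients yields p as stated.

3*x*y + 2*y^2 + 3*y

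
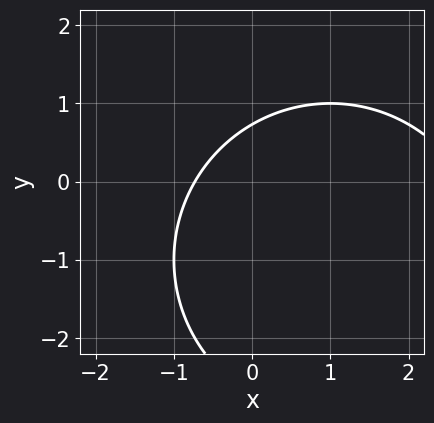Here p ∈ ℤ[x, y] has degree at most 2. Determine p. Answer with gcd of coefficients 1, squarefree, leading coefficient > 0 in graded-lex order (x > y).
x^2 + y^2 - 2*x + 2*y - 2

1. Degree: no degree-1 curve has this shape, so deg p = 2.
2. Putting this together gives p.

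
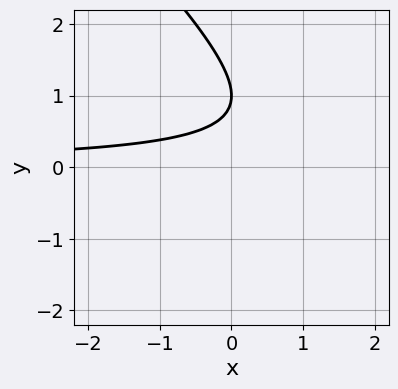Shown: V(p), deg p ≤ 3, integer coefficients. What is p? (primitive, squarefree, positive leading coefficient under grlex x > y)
1. deg p = 2.
2. From the axis intercepts and sections: it crosses the y-axis at the gridline y = 1; it misses every integer gridline on the x-axis.
3. Assembling these constraints gives the stated polynomial.

x*y + y^2 - 2*y + 1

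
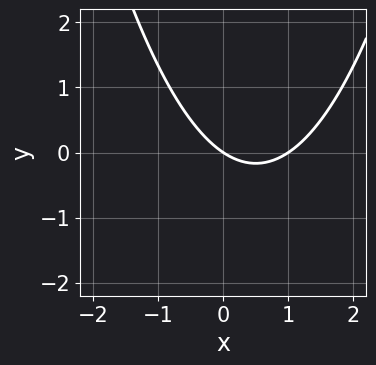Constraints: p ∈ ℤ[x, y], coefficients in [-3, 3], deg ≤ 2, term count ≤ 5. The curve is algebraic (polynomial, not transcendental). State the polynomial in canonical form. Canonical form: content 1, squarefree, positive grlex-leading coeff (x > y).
2*x^2 - 2*x - 3*y

(a) deg p = 2. The shape is more complex than any degree-1 curve.
(b) Against the integer gridlines: among the integer gridlines, it crosses the x-axis at x ∈ {0, 1}; it meets the y-axis at y = 0 (among the integer gridlines).
(c) The integer polynomial consistent with all of this is the stated p.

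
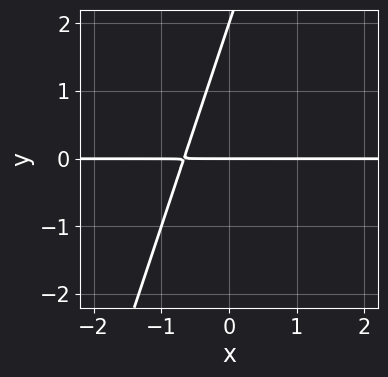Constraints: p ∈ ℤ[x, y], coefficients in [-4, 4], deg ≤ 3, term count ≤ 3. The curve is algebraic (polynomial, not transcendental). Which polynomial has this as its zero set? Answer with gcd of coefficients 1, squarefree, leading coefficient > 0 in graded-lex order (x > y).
3*x*y - y^2 + 2*y

First, deg p = 2.
Then, reading off the gridlines: the visible x-axis segment lies entirely on the curve; among the integer gridlines, it crosses the y-axis at y ∈ {0, 2}.
Finally, solving for integer coefficients yields p as stated.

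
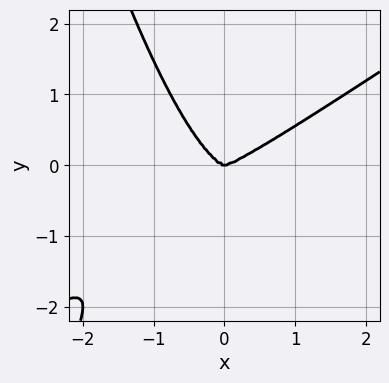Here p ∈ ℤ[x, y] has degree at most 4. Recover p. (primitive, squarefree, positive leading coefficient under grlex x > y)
First, the degree is 4 — no degree-3 curve has this shape.
Next, from the axis intercepts and sections: it crosses the x-axis at the gridline x = 0; it crosses the y-axis at the gridline y = 0.
Finally, solving for integer coefficients yields p as stated.

2*x^4 - 3*x^3*y - 2*y^3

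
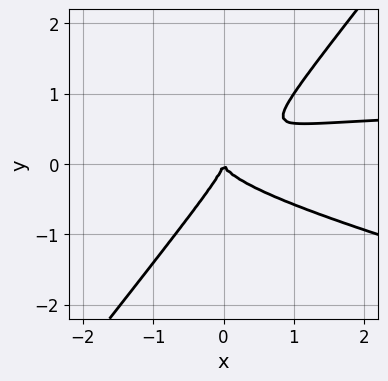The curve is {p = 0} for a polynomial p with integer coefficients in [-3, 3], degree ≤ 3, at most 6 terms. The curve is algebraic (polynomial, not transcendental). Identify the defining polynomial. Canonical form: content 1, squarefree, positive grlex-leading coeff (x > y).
x^2*y + 3*x*y^2 - 3*y^3 - x^2

deg p = 3. The shape is more complex than any degree-2 curve.
Reading off the gridlines: it meets the x-axis at x = 0 (among the integer gridlines); it meets the y-axis at y = 0 (among the integer gridlines).
Matching integer coefficients to the picture gives p.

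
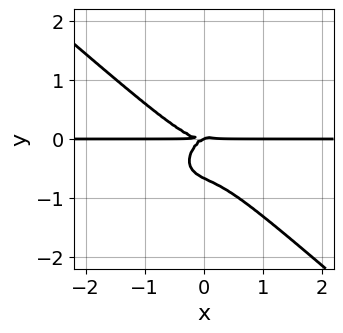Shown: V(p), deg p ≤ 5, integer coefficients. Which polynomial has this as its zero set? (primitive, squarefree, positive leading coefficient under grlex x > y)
2*x^3*y + 3*y^4 - x*y^2 + 2*y^3

First, the degree is 4 — a generic line meets the curve in up to 4 points.
Next, from the axis intercepts and sections: one y-axis crossing is at y = 0; every point of the x-axis in the box is on the curve.
Finally, these observations pin down the coefficients.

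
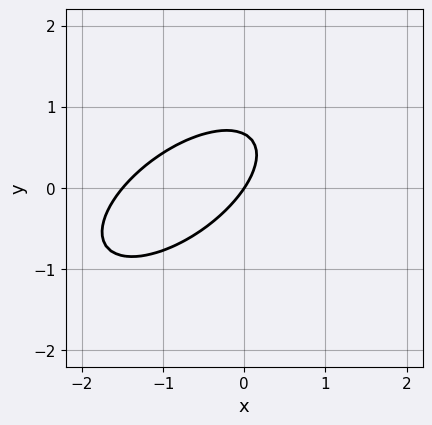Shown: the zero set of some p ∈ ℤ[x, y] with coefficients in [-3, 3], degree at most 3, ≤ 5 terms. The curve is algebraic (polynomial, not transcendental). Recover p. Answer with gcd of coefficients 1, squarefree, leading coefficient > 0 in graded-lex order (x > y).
1. deg p = 2. No degree-1 curve has this shape.
2. From the axis intercepts and sections: it crosses the y-axis at the gridline y = 0; one x-axis crossing is at x = 0.
3. Assembling these constraints gives the stated polynomial.

2*x^2 - 3*x*y + 3*y^2 + 3*x - 2*y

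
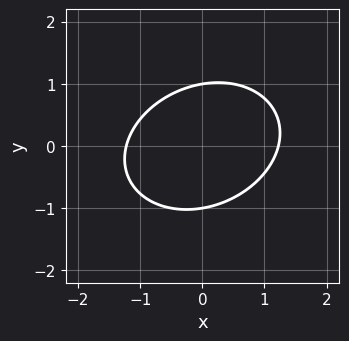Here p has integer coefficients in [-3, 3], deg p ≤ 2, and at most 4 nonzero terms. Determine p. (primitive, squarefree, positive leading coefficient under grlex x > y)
2*x^2 - x*y + 3*y^2 - 3

The degree is 2 — a generic line meets the curve in up to 2 points.
Observable constraints: among the integer gridlines, it crosses the y-axis at y ∈ {-1, 1}.
Fitting integer coefficients to these (and the overall shape) gives p.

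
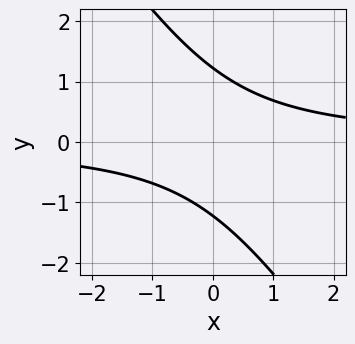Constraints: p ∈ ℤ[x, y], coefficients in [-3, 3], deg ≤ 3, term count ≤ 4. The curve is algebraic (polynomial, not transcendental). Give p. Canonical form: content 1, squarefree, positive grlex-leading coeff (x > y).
1. Degree: the shape is more complex than any degree-1 curve, so deg p = 2.
2. Reading off the gridlines: it misses every integer gridline on the x-axis.
3. Putting this together gives p.

3*x*y + 2*y^2 - 3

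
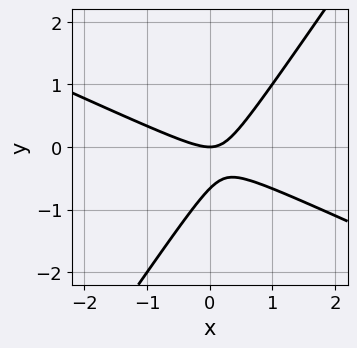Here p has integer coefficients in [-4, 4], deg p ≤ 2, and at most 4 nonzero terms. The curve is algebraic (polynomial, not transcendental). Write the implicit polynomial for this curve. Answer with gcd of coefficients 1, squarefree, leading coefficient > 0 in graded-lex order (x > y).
2*x^2 + 3*x*y - 3*y^2 - 2*y

(a) Degree: no degree-1 curve has this shape, so deg p = 2.
(b) From the axis intercepts and sections: it crosses the y-axis at the gridline y = 0; one x-axis crossing is at x = 0.
(c) Putting this together gives p.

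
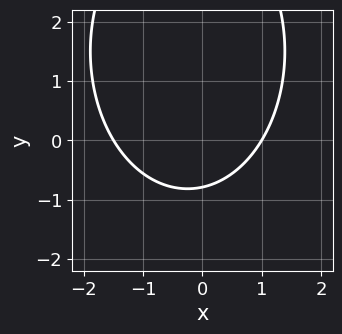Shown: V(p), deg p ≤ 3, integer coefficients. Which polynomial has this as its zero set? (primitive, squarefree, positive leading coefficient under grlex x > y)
2*x^2 + y^2 + x - 3*y - 3

1. deg p = 2.
2. Observable constraints: it crosses the x-axis at the gridline x = 1.
3. Fitting integer coefficients to these (and the overall shape) gives p.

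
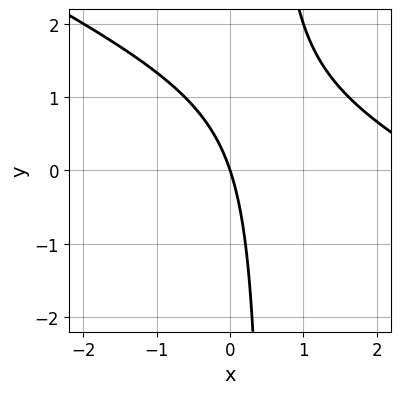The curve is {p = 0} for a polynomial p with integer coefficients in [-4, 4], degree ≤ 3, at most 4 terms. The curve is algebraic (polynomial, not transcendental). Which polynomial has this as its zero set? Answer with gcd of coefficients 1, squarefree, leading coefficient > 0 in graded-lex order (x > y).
x^2 + 2*x*y - 3*x - y

deg p = 2. A generic line meets the curve in up to 2 points.
Reading off the gridlines: one y-axis crossing is at y = 0; one x-axis crossing is at x = 0.
Together with the visible shape, these determine p as stated.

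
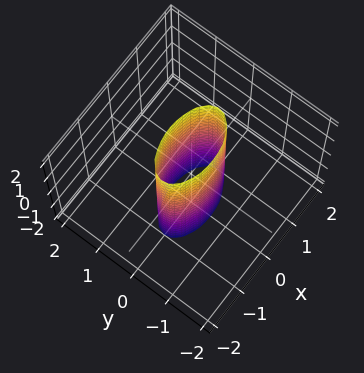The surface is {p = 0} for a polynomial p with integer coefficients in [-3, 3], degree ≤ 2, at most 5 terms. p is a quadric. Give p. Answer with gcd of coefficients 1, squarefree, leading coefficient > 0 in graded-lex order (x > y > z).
x^2 + 3*y^2 - 1

1. Degree: a cylinder; a quadric, so deg p = 2.
2. Symmetries: it's symmetric under x → −x, forcing even powers of x; the y ↦ −y reflection is a symmetry, so y appears only in even powers; the z ↦ −z reflection is a symmetry, so z appears only in even powers.
3. Against the integer gridlines: among the integer gridlines, it crosses the x-axis at x ∈ {-1, 1}; the surface avoids every integer z-axis point in the box.
4. The integer polynomial consistent with all of this is the stated p.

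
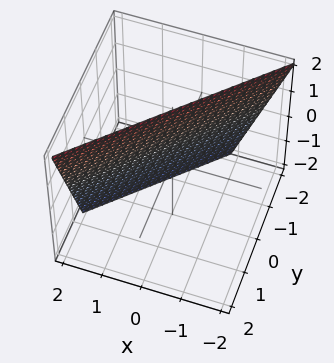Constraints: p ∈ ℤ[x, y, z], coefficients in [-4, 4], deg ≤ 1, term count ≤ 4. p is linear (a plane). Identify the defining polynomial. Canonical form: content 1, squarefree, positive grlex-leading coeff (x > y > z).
First, deg p = 1. Every cross-section is a straight line — this is a plane.
Then, reading off the gridlines: one z-axis crossing is at z = 2.
Finally, the integer polynomial consistent with all of this is the stated p.

3*x - 3*y + z - 2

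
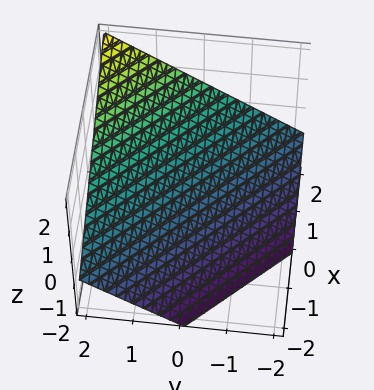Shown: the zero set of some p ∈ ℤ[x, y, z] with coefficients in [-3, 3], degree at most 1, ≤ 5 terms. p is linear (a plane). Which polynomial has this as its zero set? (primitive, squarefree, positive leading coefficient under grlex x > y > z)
Degree: the surface is flat (a plane), so deg p = 1.
Reading off the gridlines: it crosses the y-axis at the gridline y = 1; one x-axis crossing is at x = 1.
The integer polynomial consistent with all of this is the stated p.

2*x + 2*y - 3*z - 2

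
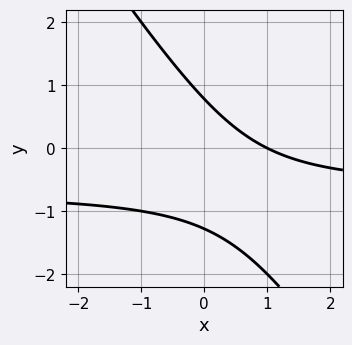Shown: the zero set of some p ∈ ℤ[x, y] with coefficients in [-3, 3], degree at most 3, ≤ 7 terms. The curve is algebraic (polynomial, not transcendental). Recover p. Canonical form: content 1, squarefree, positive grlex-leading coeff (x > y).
deg p = 2. No degree-1 curve has this shape.
From the visible intercepts: it meets the x-axis at x = 1 (among the integer gridlines).
Solving for integer coefficients yields p as stated.

3*x*y + 2*y^2 + 2*x + y - 2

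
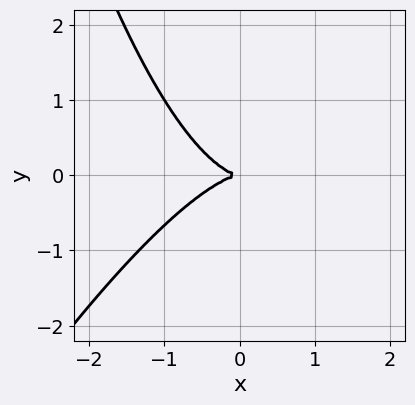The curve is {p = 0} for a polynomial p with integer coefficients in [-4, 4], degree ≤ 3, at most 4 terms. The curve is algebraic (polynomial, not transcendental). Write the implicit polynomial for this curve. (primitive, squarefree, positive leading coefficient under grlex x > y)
2*x^3 - x^2*y + 3*y^2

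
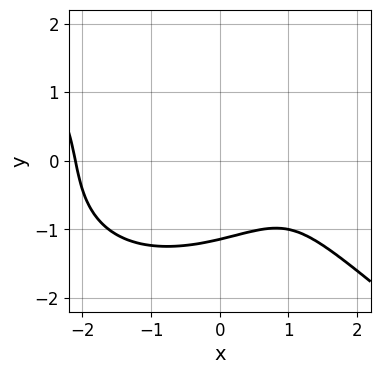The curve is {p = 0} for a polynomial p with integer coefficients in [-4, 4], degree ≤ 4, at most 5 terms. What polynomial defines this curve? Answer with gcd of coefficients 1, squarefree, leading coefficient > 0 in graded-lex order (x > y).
x^3 + 2*y^3 - x*y - 3*x + 3

1. deg p = 3. The shape is more complex than any degree-2 curve.
2. From the visible intercepts: it misses every integer gridline on the x-axis.
3. The integer polynomial consistent with all of this is the stated p.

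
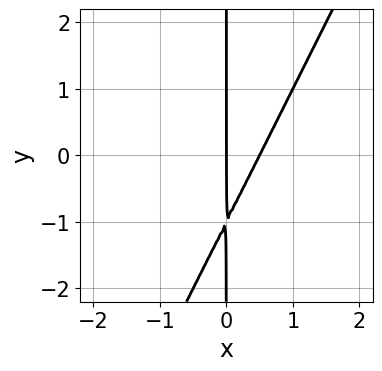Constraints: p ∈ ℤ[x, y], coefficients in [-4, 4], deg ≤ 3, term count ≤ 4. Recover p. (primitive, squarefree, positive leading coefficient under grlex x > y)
2*x^2 - x*y - x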